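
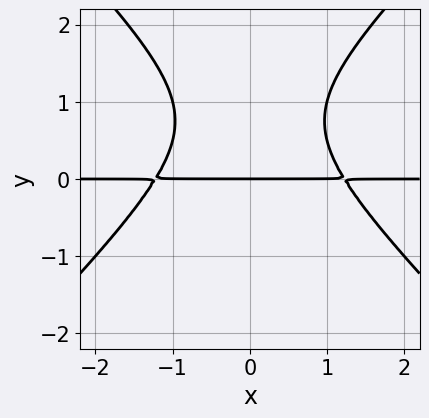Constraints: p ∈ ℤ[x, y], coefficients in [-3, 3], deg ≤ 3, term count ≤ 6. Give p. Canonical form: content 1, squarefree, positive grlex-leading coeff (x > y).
Degree: no degree-2 curve has this shape, so deg p = 3.
Symmetries: mirror symmetry x ↦ −x ⇒ only even powers of x.
Against the integer gridlines: it crosses the y-axis at the gridline y = 0; the visible x-axis segment lies entirely on the curve.
These observations pin down the coefficients.

2*x^2*y - 2*y^3 + 3*y^2 - 3*y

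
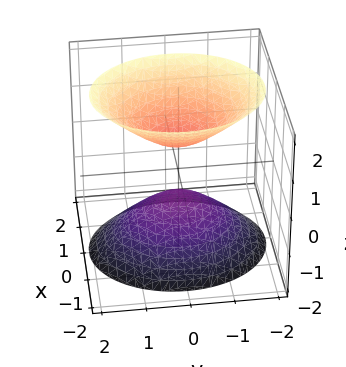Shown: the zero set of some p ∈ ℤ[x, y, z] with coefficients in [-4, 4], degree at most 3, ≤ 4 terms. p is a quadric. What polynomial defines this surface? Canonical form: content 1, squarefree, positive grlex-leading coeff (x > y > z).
(a) There are 2 components. Treating them together as one polynomial.
(b) The degree is 2 — two sheets facing apart; a quadric.
(c) Symmetries: it's symmetric under y → −y, forcing even powers of y; it's symmetric under z → −z, forcing even powers of z; the x ↦ −x reflection is a symmetry, so x appears only in even powers.
(d) Reading off the gridlines: no x-intercept at any integer in the box; it misses every integer gridline on the y-axis.
(e) Putting this together gives p.

3*x^2 + 2*y^2 - 2*z^2 + 1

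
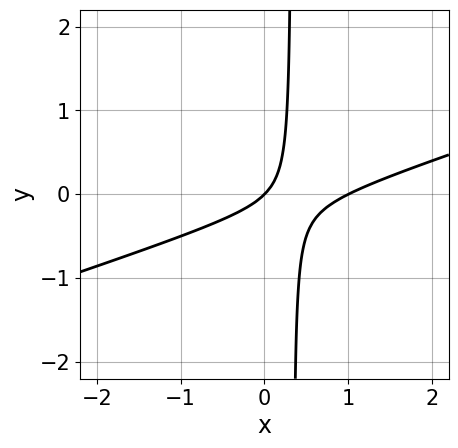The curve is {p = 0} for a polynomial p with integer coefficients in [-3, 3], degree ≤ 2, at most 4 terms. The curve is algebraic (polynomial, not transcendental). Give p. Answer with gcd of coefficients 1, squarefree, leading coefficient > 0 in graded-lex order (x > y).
x^2 - 3*x*y - x + y

(a) Degree: no degree-1 curve has this shape, so deg p = 2.
(b) Reading off the gridlines: one y-axis crossing is at y = 0; the x-axis gridline crossings are at x ∈ {0, 1}.
(c) Putting this together gives p.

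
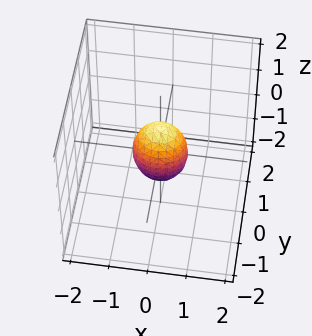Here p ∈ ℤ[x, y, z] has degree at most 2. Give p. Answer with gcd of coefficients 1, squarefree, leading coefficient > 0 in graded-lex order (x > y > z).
2*x^2 + 3*y^2 + z^2 - 1

1. Degree: bounded and convex; a quadric, so deg p = 2.
2. Symmetries: the z ↦ −z reflection is a symmetry, so z appears only in even powers; it's symmetric under y → −y, forcing even powers of y; mirror symmetry x ↦ −x ⇒ only even powers of x.
3. Observable constraints: the z-axis gridline crossings are at z ∈ {-1, 1}.
4. Fitting integer coefficients to these (and the overall shape) gives p.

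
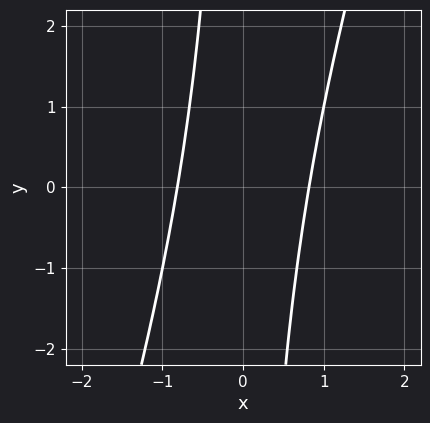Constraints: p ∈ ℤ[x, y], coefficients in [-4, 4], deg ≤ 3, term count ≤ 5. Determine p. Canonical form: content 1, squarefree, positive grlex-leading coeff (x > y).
3*x^2 - x*y - 2

Degree: the shape is more complex than any degree-1 curve, so deg p = 2.
From the visible intercepts: the curve avoids every integer y-axis point in the box.
Fitting integer coefficients to these (and the overall shape) gives p.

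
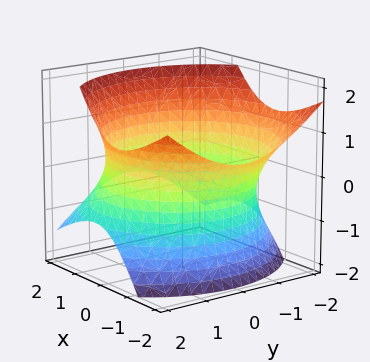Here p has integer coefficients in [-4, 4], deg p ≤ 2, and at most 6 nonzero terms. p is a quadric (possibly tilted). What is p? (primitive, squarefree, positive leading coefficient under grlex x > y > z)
x^2 + x*z + y^2 - z^2 - 3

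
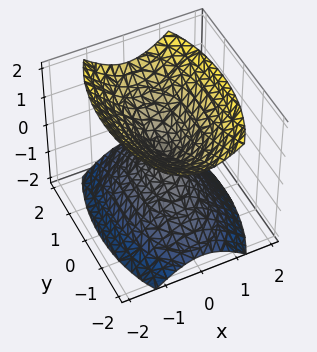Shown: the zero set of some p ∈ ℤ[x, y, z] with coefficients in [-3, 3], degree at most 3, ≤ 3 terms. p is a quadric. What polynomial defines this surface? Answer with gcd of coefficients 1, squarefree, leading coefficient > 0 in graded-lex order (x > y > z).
3*x^2 + y^2 - 2*z^2

1. There are 2 components. They look like related sheets of one shape, so recover p as a whole.
2. deg p = 2. Two nappes meeting at a single point; a quadric.
3. Symmetries: the x ↦ −x reflection is a symmetry, so x appears only in even powers; the z ↦ −z reflection is a symmetry, so z appears only in even powers; the y ↦ −y reflection is a symmetry, so y appears only in even powers.
4. Checking where it meets the axes: it meets the x-axis at x = 0 (among the integer gridlines); one y-axis crossing is at y = 0; one z-axis crossing is at z = 0.
5. These observations pin down the coefficients.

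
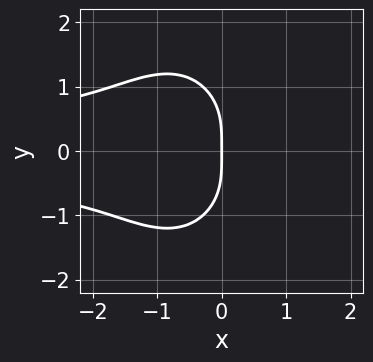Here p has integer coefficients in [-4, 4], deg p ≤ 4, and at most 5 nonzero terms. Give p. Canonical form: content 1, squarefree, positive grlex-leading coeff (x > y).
2*x^2*y^2 + y^4 + 2*x*y^2 + 2*x

First, degree: no degree-3 curve has this shape, so deg p = 4.
Next, symmetries: it's symmetric under y → −y, forcing even powers of y.
Next, observable constraints: it meets the x-axis at x = 0 (among the integer gridlines); it meets the y-axis at y = 0 (among the integer gridlines).
Finally, putting this together gives p.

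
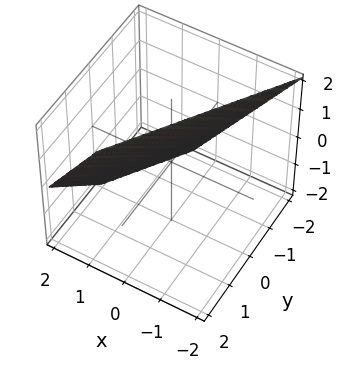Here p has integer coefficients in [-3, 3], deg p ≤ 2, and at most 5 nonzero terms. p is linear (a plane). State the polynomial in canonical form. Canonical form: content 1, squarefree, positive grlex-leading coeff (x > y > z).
(a) deg p = 1. The surface is flat (a plane).
(b) Checking where it meets the axes: it meets the y-axis at y = -1 (among the integer gridlines); it crosses the z-axis at the gridline z = 1.
(c) Together with the visible shape, these determine p as stated.

3*x - 2*y + 2*z - 2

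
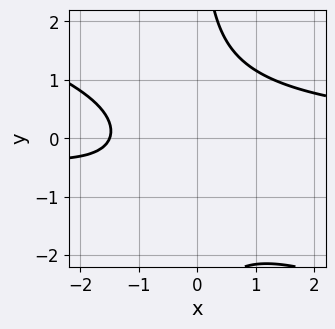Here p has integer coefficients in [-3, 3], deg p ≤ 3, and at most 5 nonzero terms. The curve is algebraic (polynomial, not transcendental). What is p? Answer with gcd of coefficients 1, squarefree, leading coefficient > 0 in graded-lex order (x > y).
(a) Degree: a generic line meets the curve in up to 3 points, so deg p = 3.
(b) From the axis intercepts and sections: the curve avoids every integer y-axis point in the box.
(c) Assembling these constraints gives the stated polynomial.

x^2*y + 2*x*y^2 + x*y - 2*x - 3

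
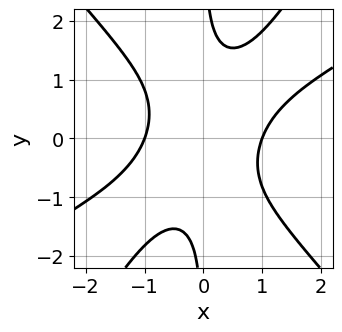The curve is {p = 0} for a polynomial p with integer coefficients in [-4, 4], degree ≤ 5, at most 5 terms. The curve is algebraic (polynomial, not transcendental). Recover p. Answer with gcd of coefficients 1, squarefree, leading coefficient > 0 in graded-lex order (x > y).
2*x^4 - 3*x^3*y - 2*x^2*y^2 + 2*x*y^3 - 2

First, deg p = 4.
Then, checking where it meets the axes: the x-axis gridline crossings are at x ∈ {-1, 1}; it misses every integer gridline on the y-axis.
Finally, these observations pin down the coefficients.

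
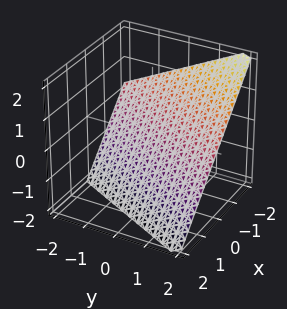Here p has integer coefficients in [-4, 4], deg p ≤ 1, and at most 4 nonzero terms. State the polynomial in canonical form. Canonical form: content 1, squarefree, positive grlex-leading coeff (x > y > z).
(a) deg p = 1.
(b) Checking where it meets the axes: one y-axis crossing is at y = 2; it meets the z-axis at z = -1 (among the integer gridlines).
(c) Fitting integer coefficients to these (and the overall shape) gives p.

2*x - y + 2*z + 2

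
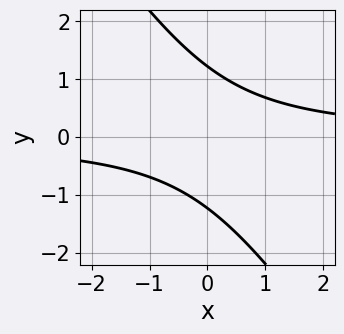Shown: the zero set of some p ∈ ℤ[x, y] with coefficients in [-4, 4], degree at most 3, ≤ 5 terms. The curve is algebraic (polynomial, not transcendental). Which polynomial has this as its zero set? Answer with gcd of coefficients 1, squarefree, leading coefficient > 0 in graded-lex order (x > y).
(a) deg p = 2.
(b) Reading off the gridlines: no x-intercept at any integer in the box.
(c) These observations pin down the coefficients.

3*x*y + 2*y^2 - 3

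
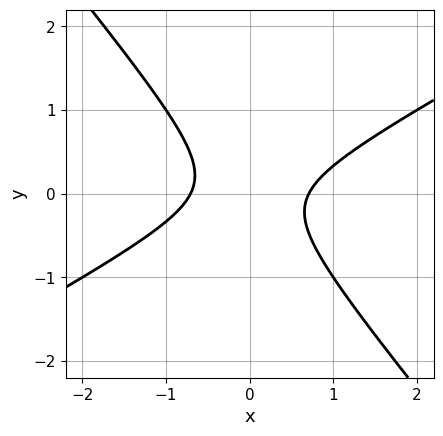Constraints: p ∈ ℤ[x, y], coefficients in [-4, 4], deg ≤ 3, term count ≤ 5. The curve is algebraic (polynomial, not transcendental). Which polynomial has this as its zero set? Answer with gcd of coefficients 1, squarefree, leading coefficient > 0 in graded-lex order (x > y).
2*x^2 - 2*x*y - 3*y^2 - 1

(a) The degree is 2 — a generic line meets the curve in up to 2 points.
(b) Against the integer gridlines: the curve avoids every integer y-axis point in the box.
(c) Solving for integer coefficients yields p as stated.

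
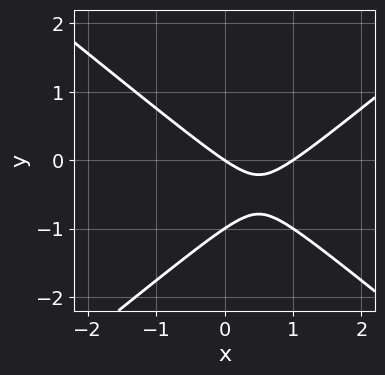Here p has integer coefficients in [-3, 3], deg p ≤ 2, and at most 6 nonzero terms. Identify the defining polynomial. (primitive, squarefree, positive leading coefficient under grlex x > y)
2*x^2 - 3*y^2 - 2*x - 3*y

(a) The degree is 2 — a generic line meets the curve in up to 2 points.
(b) Against the integer gridlines: the x-axis gridline crossings are at x ∈ {0, 1}; among the integer gridlines, it crosses the y-axis at y ∈ {-1, 0}.
(c) Together with the visible shape, these determine p as stated.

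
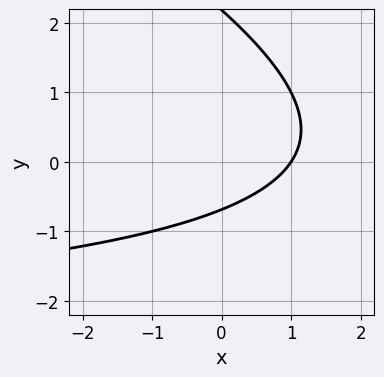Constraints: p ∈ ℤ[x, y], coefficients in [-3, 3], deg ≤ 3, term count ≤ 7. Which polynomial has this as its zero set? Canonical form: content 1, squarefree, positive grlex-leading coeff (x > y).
(a) Degree: the shape is more complex than any degree-1 curve, so deg p = 2.
(b) Checking where it meets the axes: it meets the x-axis at x = 1 (among the integer gridlines).
(c) The integer polynomial consistent with all of this is the stated p.

x*y + 2*y^2 + 3*x - 3*y - 3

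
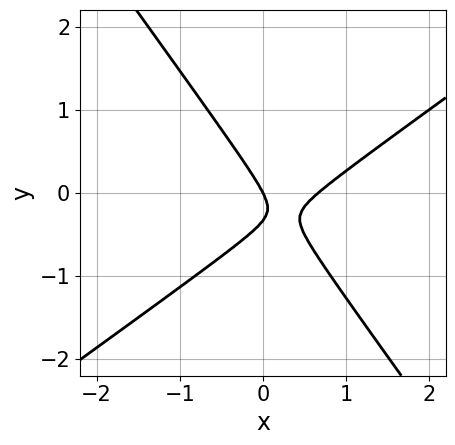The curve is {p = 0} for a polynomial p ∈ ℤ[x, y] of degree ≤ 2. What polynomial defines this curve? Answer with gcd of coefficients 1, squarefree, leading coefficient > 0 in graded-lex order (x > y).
deg p = 2. No degree-1 curve has this shape.
Observable constraints: one x-axis crossing is at x = 0; one y-axis crossing is at y = 0.
These observations pin down the coefficients.

3*x^2 - 2*x*y - 3*y^2 - 2*x - y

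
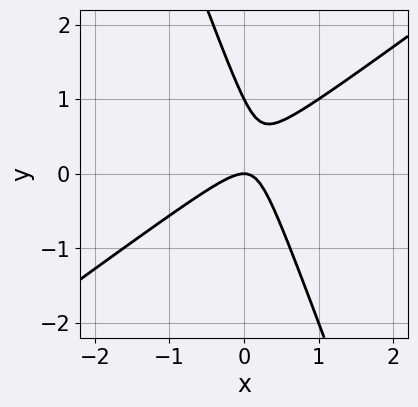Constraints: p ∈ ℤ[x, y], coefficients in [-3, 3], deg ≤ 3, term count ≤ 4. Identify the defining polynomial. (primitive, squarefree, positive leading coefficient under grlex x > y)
1. The degree is 2 — a generic line meets the curve in up to 2 points.
2. From the visible intercepts: one x-axis crossing is at x = 0; among the integer gridlines, it crosses the y-axis at y ∈ {0, 1}.
3. Putting this together gives p.

2*x^2 - 2*x*y - y^2 + y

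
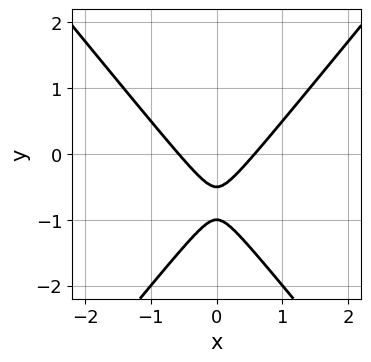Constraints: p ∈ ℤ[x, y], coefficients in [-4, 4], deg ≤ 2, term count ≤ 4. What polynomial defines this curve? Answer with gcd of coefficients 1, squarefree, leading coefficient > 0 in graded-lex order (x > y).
3*x^2 - 2*y^2 - 3*y - 1

1. The degree is 2 — no degree-1 curve has this shape.
2. Symmetries: the x ↦ −x reflection is a symmetry, so x appears only in even powers.
3. Checking where it meets the axes: one y-axis crossing is at y = -1.
4. Fitting integer coefficients to these (and the overall shape) gives p.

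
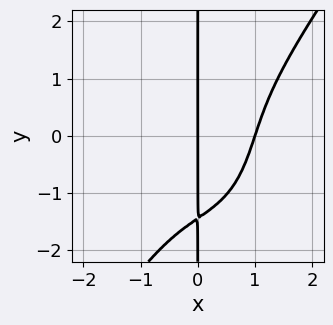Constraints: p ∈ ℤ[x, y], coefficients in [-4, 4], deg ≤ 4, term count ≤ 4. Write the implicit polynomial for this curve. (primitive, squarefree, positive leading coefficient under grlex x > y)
First, degree: the shape is more complex than any degree-3 curve, so deg p = 4.
Next, against the integer gridlines: every point of the y-axis in the box is on the curve; among the integer gridlines, it crosses the x-axis at x ∈ {0, 1}.
Finally, solving for integer coefficients yields p as stated.

3*x^4 - x*y^3 - 3*x^2*y - 3*x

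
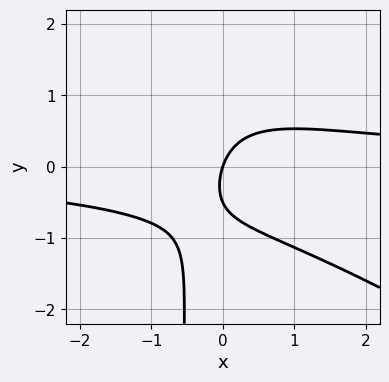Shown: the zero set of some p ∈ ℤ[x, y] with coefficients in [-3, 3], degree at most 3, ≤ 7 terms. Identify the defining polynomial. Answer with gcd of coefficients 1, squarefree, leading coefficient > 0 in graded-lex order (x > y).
1. The degree is 3 — no degree-2 curve has this shape.
2. From the axis intercepts and sections: one x-axis crossing is at x = 0; it crosses the y-axis at the gridline y = 0.
3. Together with the visible shape, these determine p as stated.

2*x^2*y + 3*x*y^2 + 2*y^2 - 3*x + y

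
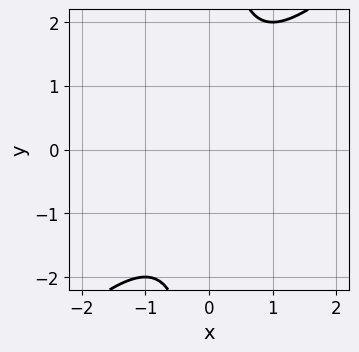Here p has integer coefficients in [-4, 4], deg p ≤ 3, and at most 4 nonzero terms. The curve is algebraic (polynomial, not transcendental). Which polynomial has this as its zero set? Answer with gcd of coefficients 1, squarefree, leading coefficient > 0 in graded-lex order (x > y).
(a) The degree is 2 — no degree-1 curve has this shape.
(b) Against the integer gridlines: the curve avoids every integer y-axis point in the box; no x-intercept at any integer in the box.
(c) Putting this together gives p.

x^2 - x*y + 1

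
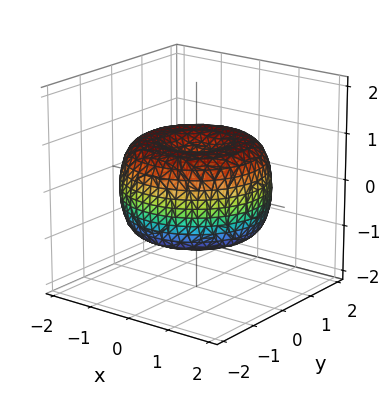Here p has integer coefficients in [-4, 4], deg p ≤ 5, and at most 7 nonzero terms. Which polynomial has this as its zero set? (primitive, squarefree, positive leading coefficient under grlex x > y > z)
x^4 + 2*x^2*y^2 + y^4 - 2*x^2 - 2*y^2 + 2*z^2 - 1

(a) The degree is 4 — the shape is more complex than any degree-3 surface.
(b) Symmetry: the z-axis is an axis of rotation, so x and y enter only as x² + y².
(c) Against the integer gridlines: a circular section at z = 1 has radius exactly 1.
(d) Solving for integer coefficients yields p as stated.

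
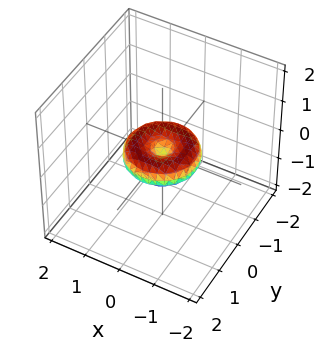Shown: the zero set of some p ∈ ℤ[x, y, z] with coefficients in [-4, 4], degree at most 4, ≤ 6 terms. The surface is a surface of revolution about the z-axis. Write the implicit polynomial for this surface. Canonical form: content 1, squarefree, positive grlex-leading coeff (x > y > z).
x^4 + 2*x^2*y^2 + y^4 - x^2 - y^2 + 2*z^2

(a) deg p = 4. The shape is more complex than any degree-3 surface.
(b) Symmetry: the surface is invariant under rotation about z: p = q(x² + y², z).
(c) Against the integer gridlines: it meets the z-axis at z = 0 (among the integer gridlines); the x-axis gridline crossings are at x ∈ {-1, 0, 1}; a circular section at z = 0 has radius exactly 1; the y-axis gridline crossings are at y ∈ {-1, 0, 1}.
(d) These observations pin down the coefficients.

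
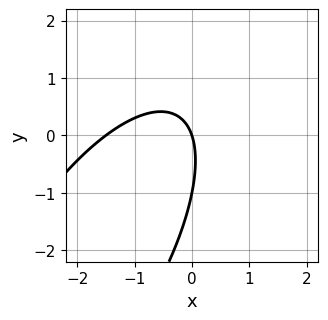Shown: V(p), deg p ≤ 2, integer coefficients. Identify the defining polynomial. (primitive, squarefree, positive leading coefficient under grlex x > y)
2*x^2 - 2*x*y + y^2 + 3*x + y

The degree is 2 — a generic line meets the curve in up to 2 points.
Checking where it meets the axes: the y-axis gridline crossings are at y ∈ {-1, 0}; it meets the x-axis at x = 0 (among the integer gridlines).
Together with the visible shape, these determine p as stated.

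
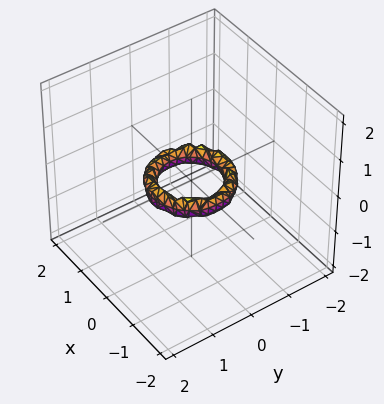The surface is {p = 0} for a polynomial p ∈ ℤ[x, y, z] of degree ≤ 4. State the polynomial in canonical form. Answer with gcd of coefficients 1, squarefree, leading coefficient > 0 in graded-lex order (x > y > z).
2*x^4 + 4*x^2*y^2 + 2*y^4 - 3*x^2 - 3*y^2 + 2*z^2 + 1

(a) The degree is 4 — no degree-3 surface has this shape.
(b) Symmetry: the z-axis is an axis of rotation, so x and y enter only as x² + y².
(c) Reading off the gridlines: the x-axis gridline crossings are at x ∈ {-1, 1}; a circular section at z = 0 has radius between 0 and 1; the surface avoids every integer z-axis point in the box; among the integer gridlines, it crosses the y-axis at y ∈ {-1, 1}.
(d) The integer polynomial consistent with all of this is the stated p.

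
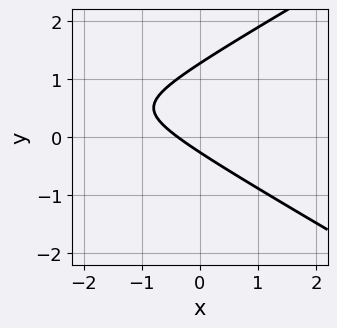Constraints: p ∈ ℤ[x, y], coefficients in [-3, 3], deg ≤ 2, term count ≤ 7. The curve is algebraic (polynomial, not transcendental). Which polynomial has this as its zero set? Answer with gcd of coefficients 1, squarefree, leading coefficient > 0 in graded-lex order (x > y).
x^2 - 3*y^2 + 3*x + 3*y + 1

(a) deg p = 2. The shape is more complex than any degree-1 curve.
(b) Solving for integer coefficients yields p as stated.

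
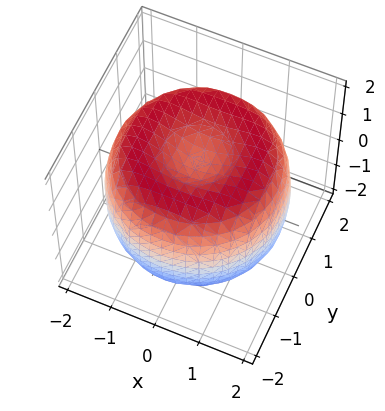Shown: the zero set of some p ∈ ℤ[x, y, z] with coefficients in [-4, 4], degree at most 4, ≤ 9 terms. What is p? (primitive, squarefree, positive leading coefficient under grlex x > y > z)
x^4 + 2*x^2*y^2 + y^4 - 3*x^2 - 3*y^2 + 2*z^2 - 2

1. deg p = 4.
2. Symmetries: rotational symmetry about the z-axis ⇒ p depends on x, y only through x² + y².
3. Observable constraints: the z-axis gridline crossings are at z ∈ {-1, 1}; a circular section at z = 0 has radius between 1 and 2.
4. Together with the visible shape, these determine p as stated.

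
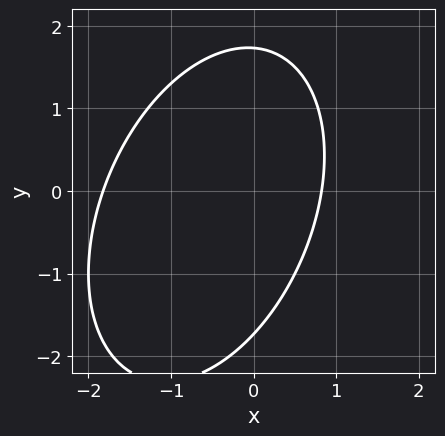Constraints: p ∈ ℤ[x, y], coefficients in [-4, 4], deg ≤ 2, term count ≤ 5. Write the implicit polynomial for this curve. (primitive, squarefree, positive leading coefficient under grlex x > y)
First, deg p = 2. The shape is more complex than any degree-1 curve.
Finally, putting this together gives p.

2*x^2 - x*y + y^2 + 2*x - 3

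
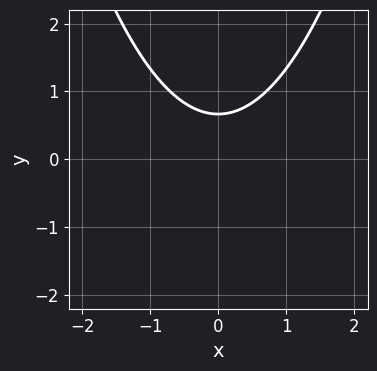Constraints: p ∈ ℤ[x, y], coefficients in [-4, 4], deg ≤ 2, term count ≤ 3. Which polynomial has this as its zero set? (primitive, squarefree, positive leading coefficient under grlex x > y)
(a) The degree is 2 — no degree-1 curve has this shape.
(b) Symmetries: mirror symmetry x ↦ −x ⇒ only even powers of x.
(c) Observable constraints: it misses every integer gridline on the x-axis.
(d) Solving for integer coefficients yields p as stated.

2*x^2 - 3*y + 2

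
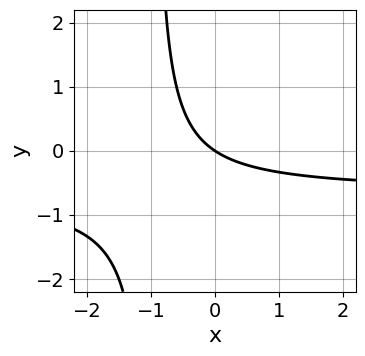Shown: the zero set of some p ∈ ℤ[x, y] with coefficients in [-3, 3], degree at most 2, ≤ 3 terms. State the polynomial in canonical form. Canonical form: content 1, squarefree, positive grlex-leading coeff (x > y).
1. Degree: no degree-1 curve has this shape, so deg p = 2.
2. Reading off the gridlines: one x-axis crossing is at x = 0; it meets the y-axis at y = 0 (among the integer gridlines).
3. The integer polynomial consistent with all of this is the stated p.

3*x*y + 2*x + 3*y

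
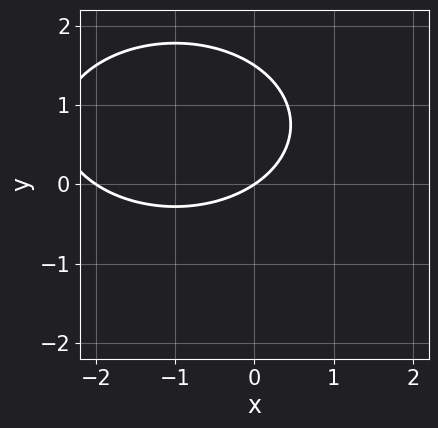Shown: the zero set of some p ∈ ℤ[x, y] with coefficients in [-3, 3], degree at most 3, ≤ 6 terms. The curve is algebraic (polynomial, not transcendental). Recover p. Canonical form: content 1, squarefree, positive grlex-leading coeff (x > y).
x^2 + 2*y^2 + 2*x - 3*y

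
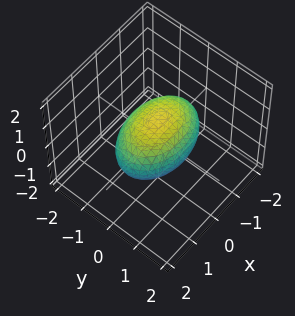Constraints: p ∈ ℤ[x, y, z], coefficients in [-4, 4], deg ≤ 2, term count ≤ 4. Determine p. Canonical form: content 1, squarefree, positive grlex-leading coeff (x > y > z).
1. The degree is 2 — a closed, bounded, convex surface; a quadric.
2. Symmetries: the y ↦ −y reflection is a symmetry, so y appears only in even powers; it's symmetric under z → −z, forcing even powers of z; mirror symmetry x ↦ −x ⇒ only even powers of x.
3. Reading off the gridlines: among the integer gridlines, it crosses the y-axis at y ∈ {-1, 1}; among the integer gridlines, it crosses the z-axis at z ∈ {-1, 1}.
4. Putting this together gives p.

x^2 + 2*y^2 + 2*z^2 - 2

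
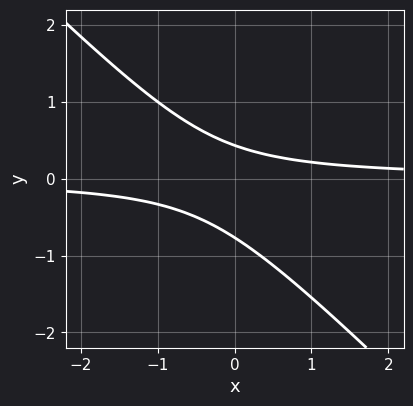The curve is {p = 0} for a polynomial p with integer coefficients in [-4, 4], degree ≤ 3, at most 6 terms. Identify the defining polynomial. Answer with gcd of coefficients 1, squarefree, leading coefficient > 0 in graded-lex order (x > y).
3*x*y + 3*y^2 + y - 1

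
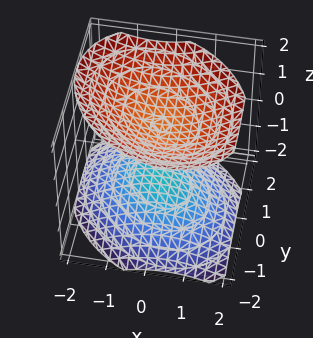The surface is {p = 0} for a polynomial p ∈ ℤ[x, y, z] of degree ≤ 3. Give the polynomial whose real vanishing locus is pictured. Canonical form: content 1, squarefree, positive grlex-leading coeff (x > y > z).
First, I count 2 distinct pieces.
Next, the degree is 2 — no degree-1 surface has this shape.
Next, against the integer gridlines: the surface avoids every integer y-axis point in the box; the z-axis gridline crossings are at z ∈ {-1, 1}; no x-intercept at any integer in the box.
Finally, matching integer coefficients to the picture gives p.

2*x^2 + x*y + 2*y^2 - 3*z^2 + 3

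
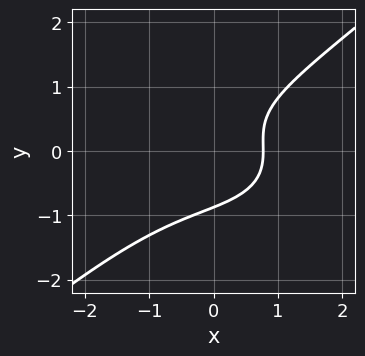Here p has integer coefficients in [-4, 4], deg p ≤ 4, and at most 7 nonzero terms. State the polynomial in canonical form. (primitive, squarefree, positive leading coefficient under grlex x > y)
x^3 + x*y^2 - 3*y^3 + 2*x - 2

(a) The degree is 3 — a generic line meets the curve in up to 3 points.
(b) Solving for integer coefficients yields p as stated.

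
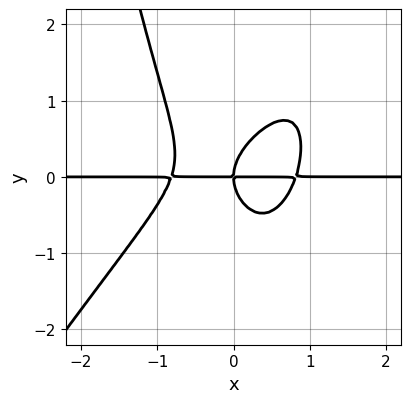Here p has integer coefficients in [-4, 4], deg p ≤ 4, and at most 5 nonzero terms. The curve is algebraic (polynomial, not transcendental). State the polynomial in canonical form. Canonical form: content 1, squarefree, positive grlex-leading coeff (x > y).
1. The degree is 4 — a generic line meets the curve in up to 4 points.
2. Against the integer gridlines: every point of the x-axis in the box is on the curve; one y-axis crossing is at y = 0.
3. Solving for integer coefficients yields p as stated.

3*x^3*y - 2*x^2*y^2 + 2*y^3 - 2*x*y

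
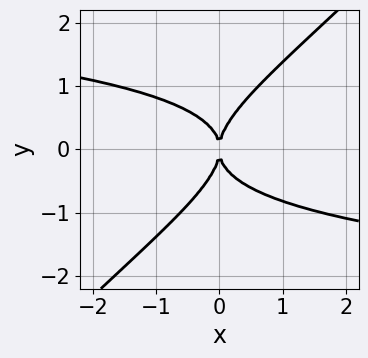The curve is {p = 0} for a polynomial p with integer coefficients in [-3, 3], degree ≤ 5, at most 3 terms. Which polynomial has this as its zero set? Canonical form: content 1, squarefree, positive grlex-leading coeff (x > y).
First, deg p = 4.
Then, reading off the gridlines: one y-axis crossing is at y = 0; it meets the x-axis at x = 0 (among the integer gridlines).
Finally, these observations pin down the coefficients.

x*y^3 - y^4 + x^2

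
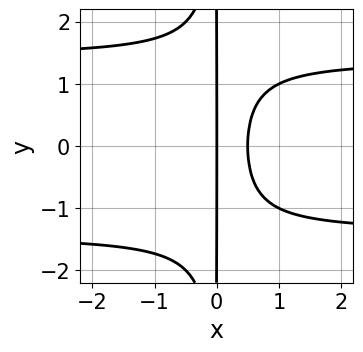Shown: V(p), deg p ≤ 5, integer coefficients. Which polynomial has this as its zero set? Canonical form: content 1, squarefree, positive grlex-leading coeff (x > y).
x^2*y^2 - 2*x^2 + x

First, degree: a generic line meets the curve in up to 4 points, so deg p = 4.
Then, symmetries: mirror symmetry y ↦ −y ⇒ only even powers of y.
Then, reading off the gridlines: every point of the y-axis in the box is on the curve; one x-axis crossing is at x = 0.
Finally, putting this together gives p.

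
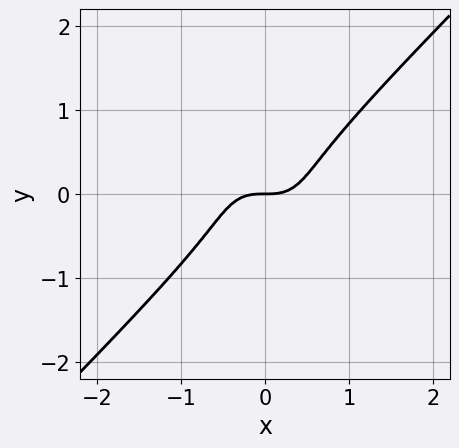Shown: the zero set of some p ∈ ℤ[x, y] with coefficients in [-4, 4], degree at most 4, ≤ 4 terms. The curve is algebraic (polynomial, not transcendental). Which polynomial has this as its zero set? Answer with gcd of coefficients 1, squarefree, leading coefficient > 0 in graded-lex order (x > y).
2*x^3 - 2*y^3 - y

1. The degree is 3 — the shape is more complex than any degree-2 curve.
2. From the axis intercepts and sections: it meets the x-axis at x = 0 (among the integer gridlines); it crosses the y-axis at the gridline y = 0.
3. Matching integer coefficients to the picture gives p.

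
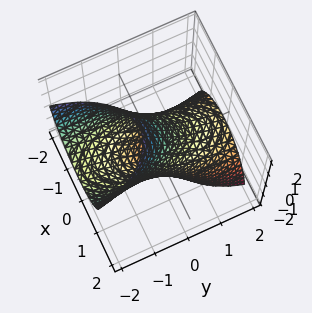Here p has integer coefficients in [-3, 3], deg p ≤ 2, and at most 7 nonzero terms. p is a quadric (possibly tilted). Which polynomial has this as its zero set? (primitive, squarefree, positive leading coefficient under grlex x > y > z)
3*x^2 + y^2 + 3*y*z + z^2 - 2

The degree is 2 — a generic line meets the surface in up to 2 points.
Matching integer coefficients to the picture gives p.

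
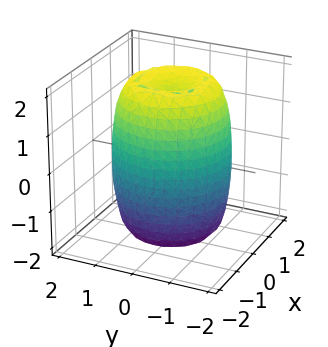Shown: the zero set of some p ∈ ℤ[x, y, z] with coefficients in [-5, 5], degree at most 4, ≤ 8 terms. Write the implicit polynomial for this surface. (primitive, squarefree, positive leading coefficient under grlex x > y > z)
The degree is 4 — the shape is more complex than any degree-3 surface.
Symmetries: rotational symmetry about the z-axis ⇒ p depends on x, y only through x² + y².
Reading off the gridlines: a circular section at z = -1 has radius between 1 and 2.
Putting this together gives p.

2*x^4 + 4*x^2*y^2 + 2*y^4 - 3*x^2 - 3*y^2 + z^2 - 3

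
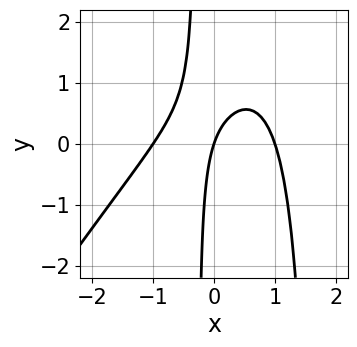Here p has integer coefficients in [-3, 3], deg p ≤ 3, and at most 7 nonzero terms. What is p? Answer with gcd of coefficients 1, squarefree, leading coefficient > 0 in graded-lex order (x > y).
3*x^3 - 2*x^2*y + 3*x*y - 3*x + y

1. The degree is 3 — the shape is more complex than any degree-2 curve.
2. Against the integer gridlines: among the integer gridlines, it crosses the x-axis at x ∈ {-1, 0, 1}; it crosses the y-axis at the gridline y = 0.
3. Solving for integer coefficients yields p as stated.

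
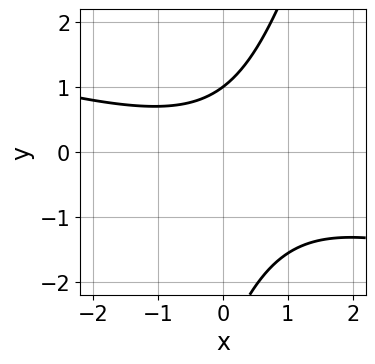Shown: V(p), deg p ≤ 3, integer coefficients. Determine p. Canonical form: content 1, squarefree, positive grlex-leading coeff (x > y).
(a) deg p = 2.
(b) Observable constraints: it meets the y-axis at y = 1 (among the integer gridlines); the curve avoids every integer x-axis point in the box.
(c) These observations pin down the coefficients.

x^2 + 3*x*y - y^2 - 2*y + 3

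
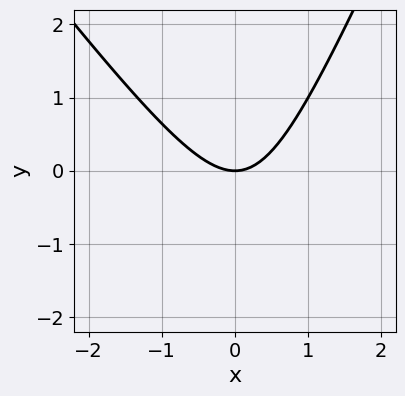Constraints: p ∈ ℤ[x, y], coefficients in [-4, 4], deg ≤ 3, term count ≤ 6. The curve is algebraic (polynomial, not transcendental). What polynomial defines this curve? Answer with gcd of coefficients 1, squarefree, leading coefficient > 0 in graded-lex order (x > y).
First, deg p = 2. The shape is more complex than any degree-1 curve.
Then, reading off the gridlines: it crosses the x-axis at the gridline x = 0; it crosses the y-axis at the gridline y = 0.
Finally, assembling these constraints gives the stated polynomial.

3*x^2 + x*y - y^2 - 3*y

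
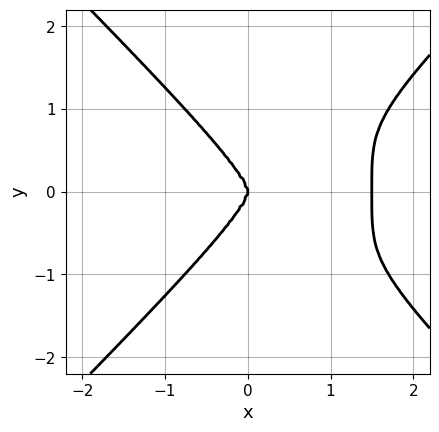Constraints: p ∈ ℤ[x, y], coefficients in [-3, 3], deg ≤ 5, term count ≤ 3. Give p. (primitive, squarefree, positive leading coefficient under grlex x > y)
2*x^4 - 2*y^4 - 3*x^3

1. The degree is 4 — the shape is more complex than any degree-3 curve.
2. Symmetries: the y ↦ −y reflection is a symmetry, so y appears only in even powers.
3. From the axis intercepts and sections: one x-axis crossing is at x = 0; it meets the y-axis at y = 0 (among the integer gridlines).
4. Putting this together gives p.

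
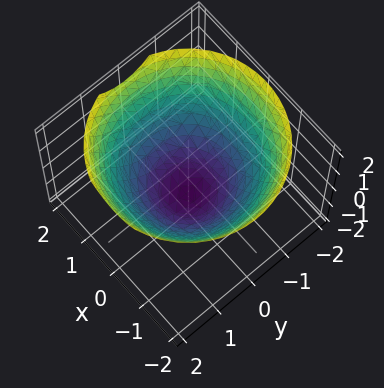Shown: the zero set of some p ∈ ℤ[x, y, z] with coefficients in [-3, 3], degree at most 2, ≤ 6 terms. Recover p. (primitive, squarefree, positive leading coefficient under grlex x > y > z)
2*x^2 + 2*y^2 - 3*z - 3

1. The degree is 2 — the shape is more complex than any degree-1 surface.
2. Symmetries: the z-axis is an axis of rotation, so x and y enter only as x² + y².
3. Reading off the gridlines: a circular section at z = 0 has radius between 1 and 2; one z-axis crossing is at z = -1.
4. Putting this together gives p.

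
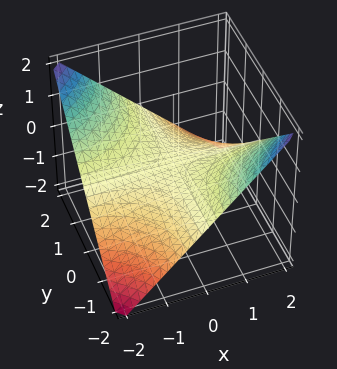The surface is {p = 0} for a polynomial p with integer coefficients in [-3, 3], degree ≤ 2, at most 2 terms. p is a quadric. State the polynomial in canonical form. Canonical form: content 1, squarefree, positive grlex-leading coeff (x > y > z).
(a) Degree: a saddle surface; a quadric, so deg p = 2.
(b) Checking where it meets the axes: the visible x-axis segment lies entirely on the surface; every point of the y-axis in the box is on the surface.
(c) Fitting integer coefficients to these (and the overall shape) gives p.

x*y + 2*z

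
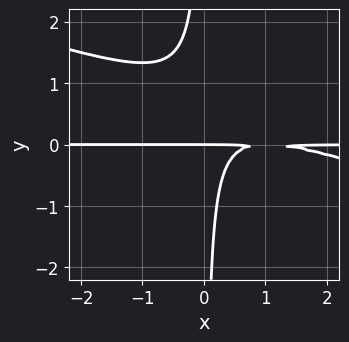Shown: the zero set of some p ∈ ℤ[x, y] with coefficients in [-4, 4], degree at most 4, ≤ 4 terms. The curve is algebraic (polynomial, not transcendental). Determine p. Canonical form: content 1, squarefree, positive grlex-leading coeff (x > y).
1. Degree: no degree-2 curve has this shape, so deg p = 3.
2. From the axis intercepts and sections: it crosses the y-axis at the gridline y = 0; every point of the x-axis in the box is on the curve.
3. Solving for integer coefficients yields p as stated.

x^2*y + 3*x*y^2 - 2*x*y + y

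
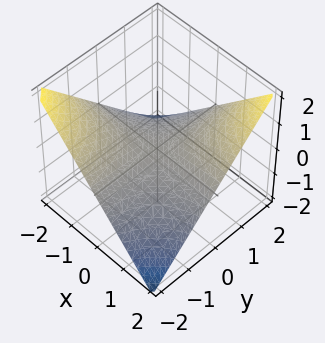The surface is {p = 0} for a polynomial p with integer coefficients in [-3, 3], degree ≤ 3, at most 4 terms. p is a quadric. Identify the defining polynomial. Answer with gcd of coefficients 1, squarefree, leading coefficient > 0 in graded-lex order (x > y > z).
x*y - 2*z

1. Degree: a hyperbolic paraboloid; a quadric, so deg p = 2.
2. From the visible intercepts: every point of the x-axis in the box is on the surface; every point of the y-axis in the box is on the surface; it crosses the z-axis at the gridline z = 0.
3. Assembling these constraints gives the stated polynomial.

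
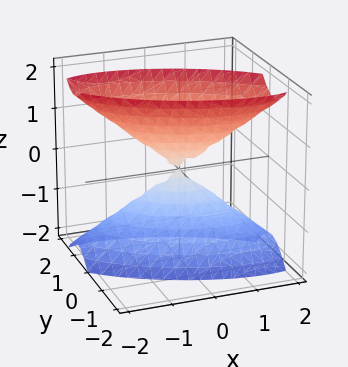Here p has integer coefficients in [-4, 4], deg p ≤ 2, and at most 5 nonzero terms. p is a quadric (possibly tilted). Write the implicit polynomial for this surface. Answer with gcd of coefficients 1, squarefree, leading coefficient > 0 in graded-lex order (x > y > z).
I count 2 distinct pieces. They look like related sheets of one shape, so recover p as a whole.
Degree: a generic line meets the surface in up to 2 points, so deg p = 2.
Against the integer gridlines: it meets the x-axis at x = 0 (among the integer gridlines); one z-axis crossing is at z = 0; one y-axis crossing is at y = 0.
Assembling these constraints gives the stated polynomial.

x^2 + 2*x*y + 3*y^2 - z^2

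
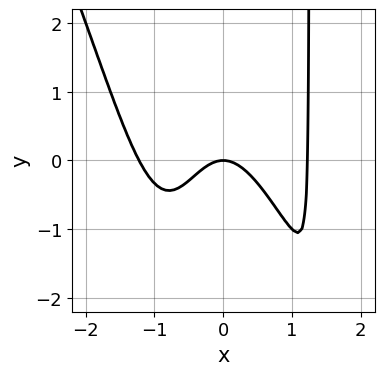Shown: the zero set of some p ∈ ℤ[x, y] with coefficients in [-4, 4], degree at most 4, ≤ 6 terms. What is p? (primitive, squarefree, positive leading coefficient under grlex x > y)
2*x^4 + x^3*y - 3*x^2 - 2*y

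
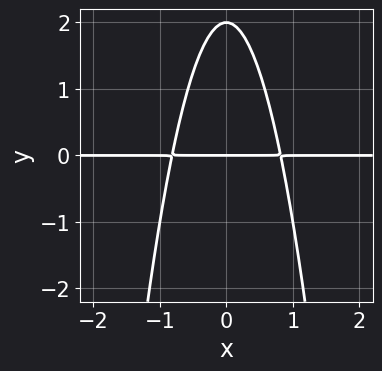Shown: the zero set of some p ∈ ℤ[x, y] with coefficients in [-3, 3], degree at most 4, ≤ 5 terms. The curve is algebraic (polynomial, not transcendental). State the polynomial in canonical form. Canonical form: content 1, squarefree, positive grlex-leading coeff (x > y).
The degree is 3 — the shape is more complex than any degree-2 curve.
Symmetries: mirror symmetry x ↦ −x ⇒ only even powers of x.
Checking where it meets the axes: the y-axis gridline crossings are at y ∈ {0, 2}; the visible x-axis segment lies entirely on the curve.
Together with the visible shape, these determine p as stated.

3*x^2*y + y^2 - 2*y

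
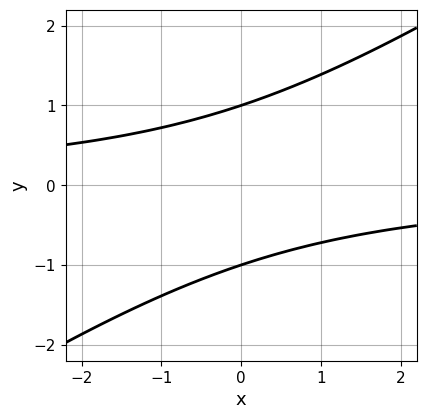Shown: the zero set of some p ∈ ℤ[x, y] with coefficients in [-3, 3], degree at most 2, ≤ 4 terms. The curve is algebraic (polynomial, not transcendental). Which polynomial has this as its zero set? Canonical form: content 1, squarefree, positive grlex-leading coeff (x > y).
2*x*y - 3*y^2 + 3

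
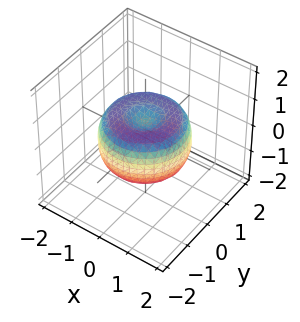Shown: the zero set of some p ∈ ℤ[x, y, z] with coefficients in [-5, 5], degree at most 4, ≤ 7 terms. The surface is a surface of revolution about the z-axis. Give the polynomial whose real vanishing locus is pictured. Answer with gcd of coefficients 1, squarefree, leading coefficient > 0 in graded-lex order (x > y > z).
2*x^4 + 4*x^2*y^2 + 2*y^4 - 3*x^2 - 3*y^2 + 3*z^2 - 1

(a) deg p = 4. A generic line meets the surface in up to 4 points.
(b) Symmetries: rotational symmetry about the z-axis ⇒ p depends on x, y only through x² + y².
(c) From the visible intercepts: a circular section at z = 0 has radius between 1 and 2.
(d) Fitting integer coefficients to these (and the overall shape) gives p.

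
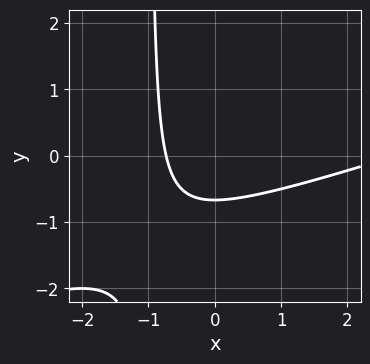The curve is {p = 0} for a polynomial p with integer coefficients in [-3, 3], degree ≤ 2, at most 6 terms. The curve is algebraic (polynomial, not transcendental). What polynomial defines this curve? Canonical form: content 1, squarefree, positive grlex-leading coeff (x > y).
x^2 - 3*x*y - 2*x - 3*y - 2

Degree: no degree-1 curve has this shape, so deg p = 2.
The integer polynomial consistent with all of this is the stated p.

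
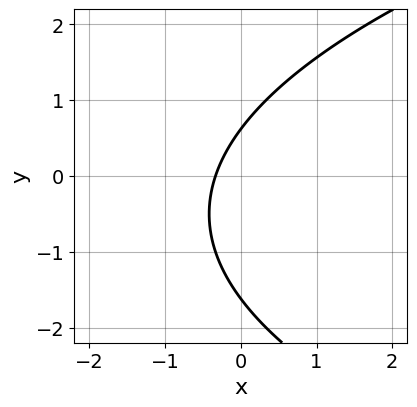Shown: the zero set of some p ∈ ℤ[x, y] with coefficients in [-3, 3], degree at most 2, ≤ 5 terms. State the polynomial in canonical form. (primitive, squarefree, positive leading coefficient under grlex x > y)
y^2 - 3*x + y - 1

(a) The degree is 2 — a generic line meets the curve in up to 2 points.
(b) The integer polynomial consistent with all of this is the stated p.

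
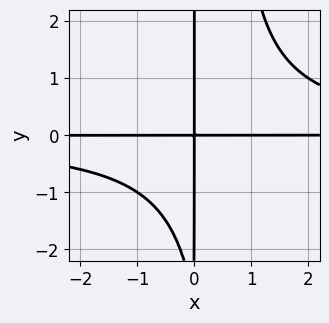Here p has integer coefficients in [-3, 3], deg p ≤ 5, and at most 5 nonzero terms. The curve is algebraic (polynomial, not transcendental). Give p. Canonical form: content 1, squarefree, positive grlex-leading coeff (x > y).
2*x^2*y^2 - x*y^2 - 3*x*y

(a) Degree: no degree-3 curve has this shape, so deg p = 4.
(b) Against the integer gridlines: the visible x-axis segment lies entirely on the curve; the visible y-axis segment lies entirely on the curve.
(c) The integer polynomial consistent with all of this is the stated p.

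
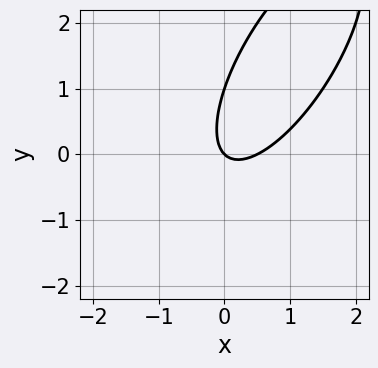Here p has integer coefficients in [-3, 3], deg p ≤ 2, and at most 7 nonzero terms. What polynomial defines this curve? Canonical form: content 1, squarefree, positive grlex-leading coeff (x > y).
2*x^2 - 2*x*y + y^2 - x - y

First, deg p = 2.
Next, observable constraints: among the integer gridlines, it crosses the y-axis at y ∈ {0, 1}; one x-axis crossing is at x = 0.
Finally, these observations pin down the coefficients.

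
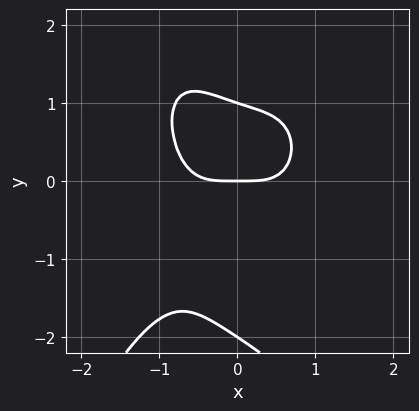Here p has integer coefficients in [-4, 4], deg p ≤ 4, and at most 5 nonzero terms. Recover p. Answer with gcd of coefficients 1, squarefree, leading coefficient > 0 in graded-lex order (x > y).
The degree is 4 — no degree-3 curve has this shape.
Reading off the gridlines: among the integer gridlines, it crosses the y-axis at y ∈ {-2, 0, 1}; it meets the x-axis at x = 0 (among the integer gridlines).
Fitting integer coefficients to these (and the overall shape) gives p.

2*x^4 + x*y^2 + y^3 + y^2 - 2*y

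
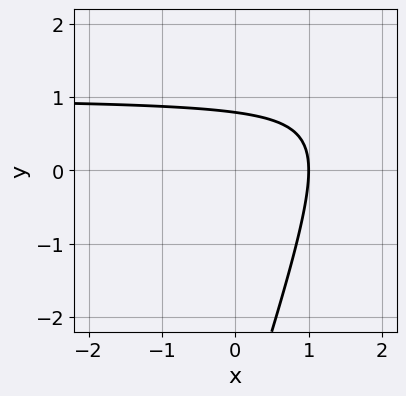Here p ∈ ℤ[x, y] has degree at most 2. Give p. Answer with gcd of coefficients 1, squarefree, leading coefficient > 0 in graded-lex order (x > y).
3*x*y - y^2 - 3*x - 3*y + 3

First, the degree is 2 — the shape is more complex than any degree-1 curve.
Then, observable constraints: it meets the x-axis at x = 1 (among the integer gridlines).
Finally, matching integer coefficients to the picture gives p.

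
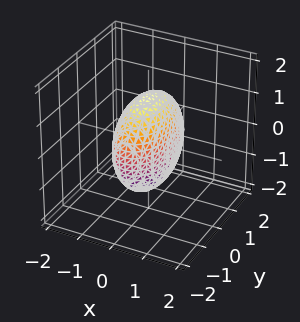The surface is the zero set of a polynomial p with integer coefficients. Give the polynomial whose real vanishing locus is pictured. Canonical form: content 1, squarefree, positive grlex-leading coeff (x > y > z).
The degree is 2 — bounded and convex; a quadric.
Symmetries: it's symmetric under x → −x, forcing even powers of x; it's symmetric under z → −z, forcing even powers of z; it's symmetric under y → −y, forcing even powers of y.
These observations pin down the coefficients.

3*x^2 + y^2 + z^2 - 2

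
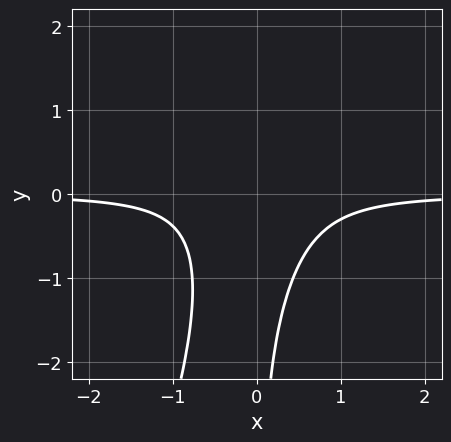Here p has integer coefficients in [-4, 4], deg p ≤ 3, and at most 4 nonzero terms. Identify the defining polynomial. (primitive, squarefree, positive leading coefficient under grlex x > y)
1. The degree is 3 — a generic line meets the curve in up to 3 points.
2. Reading off the gridlines: the curve avoids every integer x-axis point in the box; it misses every integer gridline on the y-axis.
3. Solving for integer coefficients yields p as stated.

3*x^2*y - x*y^2 + 1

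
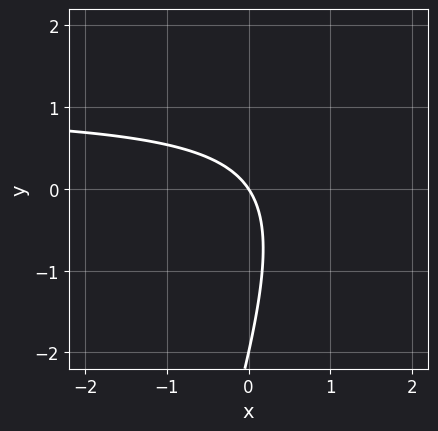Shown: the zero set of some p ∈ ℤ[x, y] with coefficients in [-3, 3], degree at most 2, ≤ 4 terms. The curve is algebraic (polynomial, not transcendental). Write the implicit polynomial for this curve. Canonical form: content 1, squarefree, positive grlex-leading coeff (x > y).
deg p = 2. No degree-1 curve has this shape.
Checking where it meets the axes: among the integer gridlines, it crosses the y-axis at y ∈ {-2, 0}; it crosses the x-axis at the gridline x = 0.
Together with the visible shape, these determine p as stated.

3*x*y - y^2 - 3*x - 2*y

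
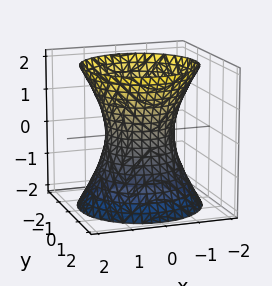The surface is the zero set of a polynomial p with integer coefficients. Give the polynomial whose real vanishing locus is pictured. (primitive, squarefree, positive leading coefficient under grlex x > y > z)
2*x^2 + 2*y^2 - z^2 - 2

First, the degree is 2 — a generic line meets the surface in up to 2 points.
Next, symmetries: rotational symmetry about the z-axis ⇒ p depends on x, y only through x² + y².
Next, observable constraints: among the integer gridlines, it crosses the x-axis at x ∈ {-1, 1}; the surface avoids every integer z-axis point in the box; among the integer gridlines, it crosses the y-axis at y ∈ {-1, 1}.
Finally, fitting integer coefficients to these (and the overall shape) gives p.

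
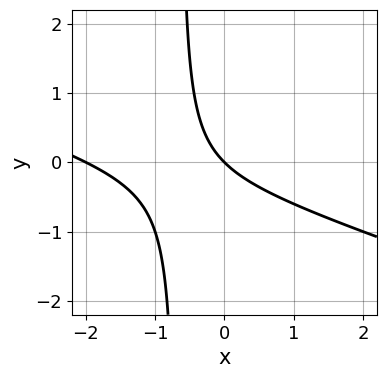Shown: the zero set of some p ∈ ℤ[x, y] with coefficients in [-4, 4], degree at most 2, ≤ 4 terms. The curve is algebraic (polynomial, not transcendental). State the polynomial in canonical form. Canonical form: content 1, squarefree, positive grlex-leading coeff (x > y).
The degree is 2 — no degree-1 curve has this shape.
Reading off the gridlines: the x-axis gridline crossings are at x ∈ {-2, 0}; it meets the y-axis at y = 0 (among the integer gridlines).
Together with the visible shape, these determine p as stated.

x^2 + 3*x*y + 2*x + 2*y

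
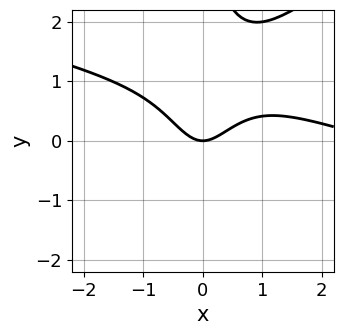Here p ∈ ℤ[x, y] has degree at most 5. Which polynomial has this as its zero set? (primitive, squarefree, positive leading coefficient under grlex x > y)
1. The degree is 4 — the shape is more complex than any degree-3 curve.
2. Observable constraints: it crosses the x-axis at the gridline x = 0; it meets the y-axis at y = 0 (among the integer gridlines).
3. These observations pin down the coefficients.

x*y^3 - x^3 - 3*x^2*y + 3*x^2 - 2*y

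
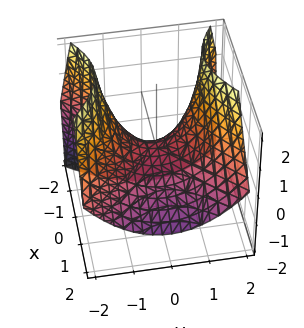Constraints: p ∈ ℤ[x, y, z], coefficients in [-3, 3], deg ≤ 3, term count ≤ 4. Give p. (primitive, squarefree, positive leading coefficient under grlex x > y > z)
2*x^2 + 2*x*z - 2*y^2 + 3*z

First, degree: the shape is more complex than any degree-1 surface, so deg p = 2.
Then, reading off the gridlines: one y-axis crossing is at y = 0; it meets the x-axis at x = 0 (among the integer gridlines).
Finally, these observations pin down the coefficients.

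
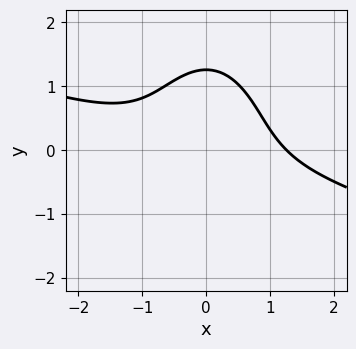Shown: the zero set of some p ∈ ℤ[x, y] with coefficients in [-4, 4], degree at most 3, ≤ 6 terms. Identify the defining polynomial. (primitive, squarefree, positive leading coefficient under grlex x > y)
x^3 + 3*x^2*y + y^3 - 2

First, degree: no degree-2 curve has this shape, so deg p = 3.
Finally, putting this together gives p.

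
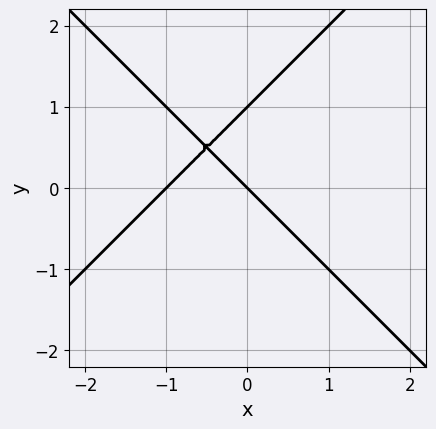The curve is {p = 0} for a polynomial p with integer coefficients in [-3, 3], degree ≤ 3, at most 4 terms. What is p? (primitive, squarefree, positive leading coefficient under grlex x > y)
x^2 - y^2 + x + y

1. Degree: the shape is more complex than any degree-1 curve, so deg p = 2.
2. Reading off the gridlines: the x-axis gridline crossings are at x ∈ {-1, 0}; the y-axis gridline crossings are at y ∈ {0, 1}.
3. Together with the visible shape, these determine p as stated.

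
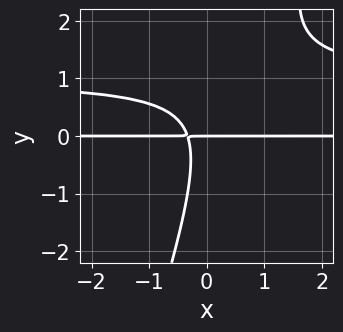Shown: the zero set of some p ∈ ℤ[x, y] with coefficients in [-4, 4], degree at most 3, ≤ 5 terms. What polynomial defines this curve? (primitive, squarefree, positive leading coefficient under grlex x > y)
3*x*y^2 - y^3 - 3*x*y - y

First, degree: no degree-2 curve has this shape, so deg p = 3.
Then, reading off the gridlines: one y-axis crossing is at y = 0; every point of the x-axis in the box is on the curve.
Finally, fitting integer coefficients to these (and the overall shape) gives p.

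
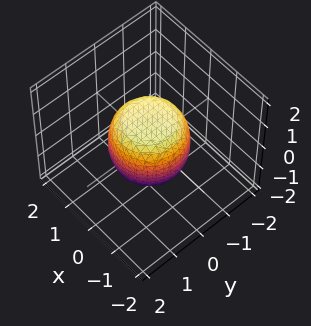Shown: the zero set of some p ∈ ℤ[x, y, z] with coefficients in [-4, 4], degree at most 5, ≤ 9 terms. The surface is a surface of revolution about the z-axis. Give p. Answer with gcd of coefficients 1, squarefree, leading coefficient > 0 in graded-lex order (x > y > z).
First, the degree is 4 — no degree-3 surface has this shape.
Next, by symmetry, every cross-section ⟂ z is a circle, so x, y appear only via x² + y².
Next, from the visible intercepts: a circular section at z = 0 has radius between 1 and 2; among the integer gridlines, it crosses the z-axis at z ∈ {-1, 1}.
Finally, putting this together gives p.

2*x^4 + 4*x^2*y^2 + 2*y^4 - x^2 - y^2 + 2*z^2 - 2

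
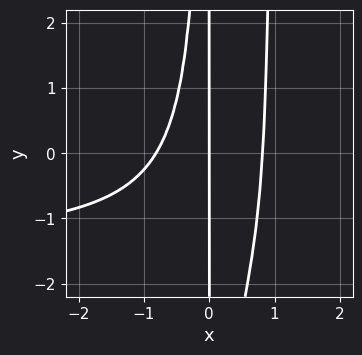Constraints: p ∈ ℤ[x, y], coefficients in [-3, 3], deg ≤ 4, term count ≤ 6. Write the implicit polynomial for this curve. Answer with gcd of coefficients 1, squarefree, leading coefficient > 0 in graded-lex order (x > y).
2*x^3*y + 3*x^3 - 2*x^2*y - 2*x

1. Degree: a generic line meets the curve in up to 4 points, so deg p = 4.
2. Observable constraints: one x-axis crossing is at x = 0; every point of the y-axis in the box is on the curve.
3. Together with the visible shape, these determine p as stated.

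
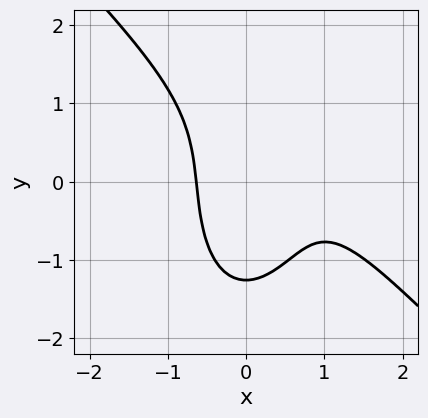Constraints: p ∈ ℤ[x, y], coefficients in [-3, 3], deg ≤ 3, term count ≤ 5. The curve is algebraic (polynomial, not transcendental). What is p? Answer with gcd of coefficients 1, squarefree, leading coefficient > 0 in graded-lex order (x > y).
Degree: the shape is more complex than any degree-2 curve, so deg p = 3.
The integer polynomial consistent with all of this is the stated p.

3*x^3 + 2*x^2*y + y^3 - 3*x^2 + 2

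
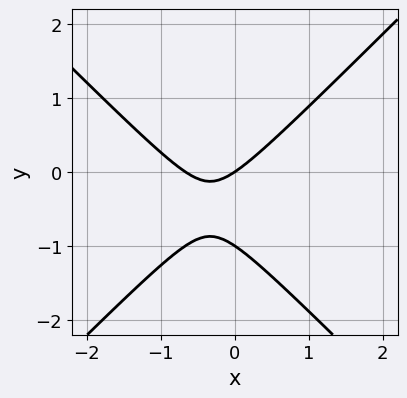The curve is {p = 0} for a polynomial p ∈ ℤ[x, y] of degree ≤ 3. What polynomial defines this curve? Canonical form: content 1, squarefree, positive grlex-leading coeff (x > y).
First, the degree is 2 — a generic line meets the curve in up to 2 points.
Next, checking where it meets the axes: it crosses the x-axis at the gridline x = 0; among the integer gridlines, it crosses the y-axis at y ∈ {-1, 0}.
Finally, these observations pin down the coefficients.

3*x^2 - 3*y^2 + 2*x - 3*y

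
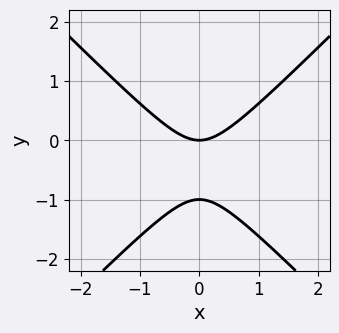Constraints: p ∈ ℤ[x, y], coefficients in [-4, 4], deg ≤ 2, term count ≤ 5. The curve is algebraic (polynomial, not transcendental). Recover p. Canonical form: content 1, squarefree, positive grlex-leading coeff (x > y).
x^2 - y^2 - y

Degree: a generic line meets the curve in up to 2 points, so deg p = 2.
Symmetries: the x ↦ −x reflection is a symmetry, so x appears only in even powers.
Against the integer gridlines: among the integer gridlines, it crosses the y-axis at y ∈ {-1, 0}; it meets the x-axis at x = 0 (among the integer gridlines).
Matching integer coefficients to the picture gives p.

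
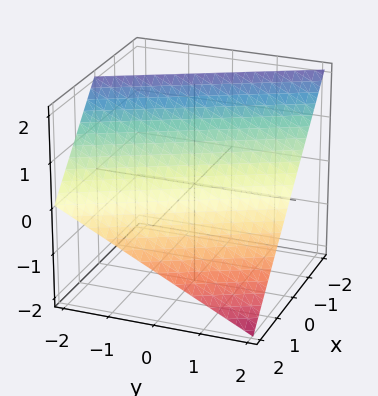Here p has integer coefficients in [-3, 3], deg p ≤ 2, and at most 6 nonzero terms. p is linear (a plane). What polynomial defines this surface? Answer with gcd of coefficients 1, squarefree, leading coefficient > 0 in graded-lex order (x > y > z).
The degree is 1 — the surface is flat (a plane).
Against the integer gridlines: it crosses the y-axis at the gridline y = 2; one x-axis crossing is at x = 1; it crosses the z-axis at the gridline z = 1.
Assembling these constraints gives the stated polynomial.

2*x + y + 2*z - 2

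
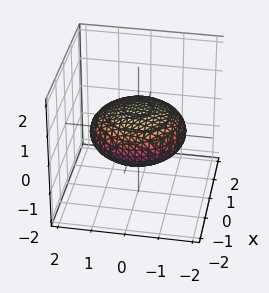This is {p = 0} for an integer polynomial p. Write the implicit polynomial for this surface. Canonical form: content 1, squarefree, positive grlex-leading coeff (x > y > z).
1. The degree is 2 — a closed, bounded, convex surface; a quadric.
2. Symmetries: it's symmetric under z → −z, forcing even powers of z; the z-axis is an axis of rotation, so x and y enter only as x² + y².
3. From the axis intercepts and sections: a circular section at z = 0 has radius between 1 and 2.
4. Assembling these constraints gives the stated polynomial.

x^2 + y^2 + 3*z^2 - 2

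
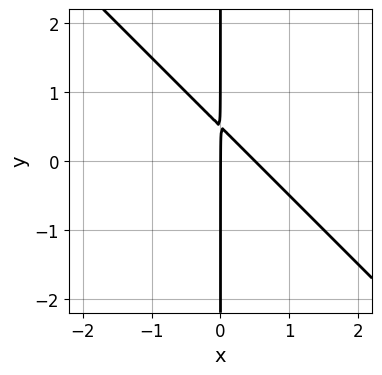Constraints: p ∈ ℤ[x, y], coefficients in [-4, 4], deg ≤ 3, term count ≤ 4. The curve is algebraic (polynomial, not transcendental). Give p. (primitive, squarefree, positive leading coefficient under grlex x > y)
2*x^2 + 2*x*y - x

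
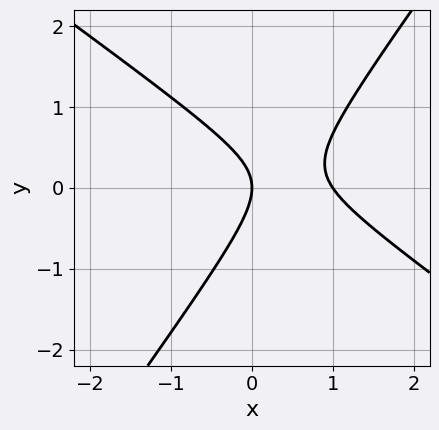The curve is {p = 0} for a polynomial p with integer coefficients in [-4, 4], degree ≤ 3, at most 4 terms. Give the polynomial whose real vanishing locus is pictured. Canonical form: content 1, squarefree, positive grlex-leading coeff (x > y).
The degree is 2 — the shape is more complex than any degree-1 curve.
Against the integer gridlines: among the integer gridlines, it crosses the x-axis at x ∈ {0, 1}; one y-axis crossing is at y = 0.
These observations pin down the coefficients.

3*x^2 + 2*x*y - 3*y^2 - 3*x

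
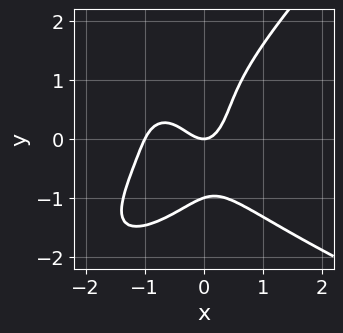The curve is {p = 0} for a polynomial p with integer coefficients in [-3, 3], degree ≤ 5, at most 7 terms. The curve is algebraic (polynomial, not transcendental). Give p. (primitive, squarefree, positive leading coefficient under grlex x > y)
(a) Degree: no degree-3 curve has this shape, so deg p = 4.
(b) Checking where it meets the axes: the y-axis gridline crossings are at y ∈ {-1, 0}; the x-axis gridline crossings are at x ∈ {-1, 0}.
(c) The integer polynomial consistent with all of this is the stated p.

x*y^3 - y^4 + 2*x^3 + 2*x^2 - y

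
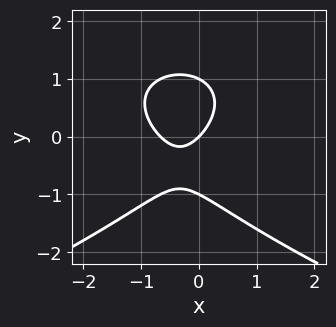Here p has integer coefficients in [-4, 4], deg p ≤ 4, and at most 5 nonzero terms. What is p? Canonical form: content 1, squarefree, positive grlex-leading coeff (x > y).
2*y^3 + 3*x^2 + 2*x - 2*y

(a) The degree is 3 — a generic line meets the curve in up to 3 points.
(b) From the axis intercepts and sections: it crosses the x-axis at the gridline x = 0; among the integer gridlines, it crosses the y-axis at y ∈ {-1, 0, 1}.
(c) Matching integer coefficients to the picture gives p.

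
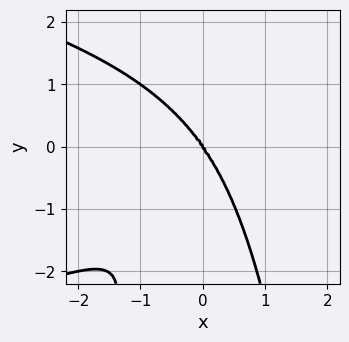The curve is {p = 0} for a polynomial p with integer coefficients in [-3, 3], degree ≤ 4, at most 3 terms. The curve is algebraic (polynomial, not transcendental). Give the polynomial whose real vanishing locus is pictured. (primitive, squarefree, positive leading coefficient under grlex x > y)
First, deg p = 4. A generic line meets the curve in up to 4 points.
Then, from the visible intercepts: one y-axis crossing is at y = 0; one x-axis crossing is at x = 0.
Finally, the integer polynomial consistent with all of this is the stated p.

2*x^2*y^2 + 3*x^3 + y^3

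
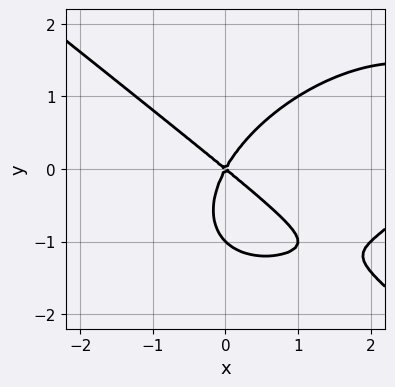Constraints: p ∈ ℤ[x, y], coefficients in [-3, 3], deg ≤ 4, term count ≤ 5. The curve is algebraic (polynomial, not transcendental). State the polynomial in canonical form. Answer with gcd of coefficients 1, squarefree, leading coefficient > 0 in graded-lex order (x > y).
x^3 + 2*y^3 - 3*x^2 - 2*x*y + 2*y^2

(a) deg p = 3.
(b) Reading off the gridlines: the y-axis gridline crossings are at y ∈ {-1, 0}; one x-axis crossing is at x = 0.
(c) These observations pin down the coefficients.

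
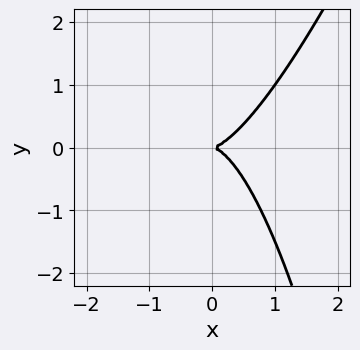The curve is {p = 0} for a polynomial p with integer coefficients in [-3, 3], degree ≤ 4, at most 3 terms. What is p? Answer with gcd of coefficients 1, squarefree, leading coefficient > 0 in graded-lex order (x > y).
3*x^3 - x^2*y - 2*y^2

1. The degree is 3 — the shape is more complex than any degree-2 curve.
2. From the visible intercepts: it meets the y-axis at y = 0 (among the integer gridlines); one x-axis crossing is at x = 0.
3. These observations pin down the coefficients.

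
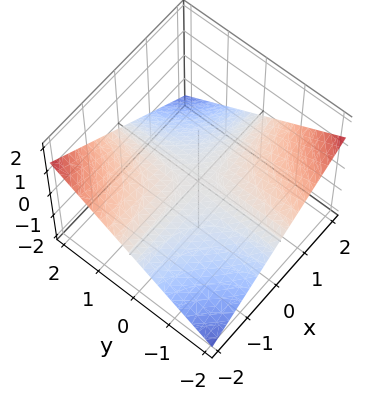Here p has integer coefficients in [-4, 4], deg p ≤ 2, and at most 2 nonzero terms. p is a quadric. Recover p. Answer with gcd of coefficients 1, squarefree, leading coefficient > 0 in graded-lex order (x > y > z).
(a) Degree: a hyperbolic paraboloid; a quadric, so deg p = 2.
(b) Observable constraints: one z-axis crossing is at z = 0; the visible y-axis segment lies entirely on the surface.
(c) Assembling these constraints gives the stated polynomial. Check: (-2, 0, 0) on the x-axis lies on the surface, and p(-2, 0, 0) = 0. ✓

x*y + 3*z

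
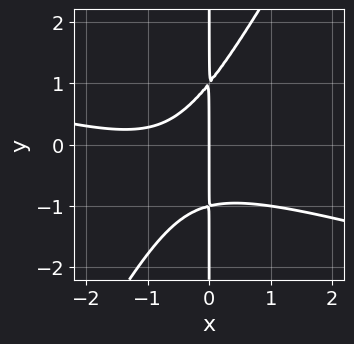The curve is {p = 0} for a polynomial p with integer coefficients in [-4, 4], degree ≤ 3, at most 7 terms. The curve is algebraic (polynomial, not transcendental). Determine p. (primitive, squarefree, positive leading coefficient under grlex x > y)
First, the degree is 3 — no degree-2 curve has this shape.
Then, checking where it meets the axes: the visible y-axis segment lies entirely on the curve; it crosses the x-axis at the gridline x = 0.
Finally, together with the visible shape, these determine p as stated.

x^3 + 3*x^2*y - 2*x*y^2 + 2*x^2 + 2*x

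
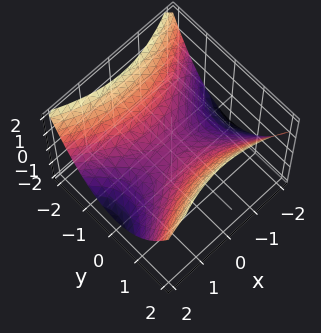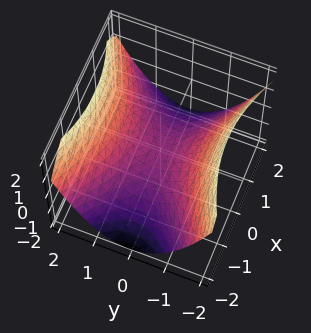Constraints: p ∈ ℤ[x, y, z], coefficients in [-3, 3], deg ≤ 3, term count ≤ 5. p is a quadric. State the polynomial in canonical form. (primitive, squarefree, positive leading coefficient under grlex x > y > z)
(a) deg p = 2. A hyperbolic paraboloid; a quadric.
(b) Symmetries: it's symmetric under x → −x, forcing even powers of x; mirror symmetry y ↦ −y ⇒ only even powers of y.
(c) From the visible intercepts: it crosses the y-axis at the gridline y = 0; one x-axis crossing is at x = 0; it crosses the z-axis at the gridline z = 0.
(d) Solving for integer coefficients yields p as stated.

x^2 - 2*y^2 + 3*z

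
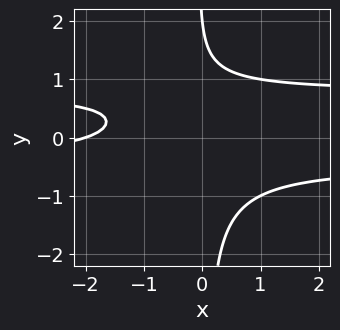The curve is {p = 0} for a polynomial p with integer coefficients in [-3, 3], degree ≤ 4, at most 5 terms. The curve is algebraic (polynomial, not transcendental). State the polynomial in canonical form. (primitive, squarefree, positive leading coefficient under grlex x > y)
3*x*y^2 - x*y - x + y - 2

(a) The degree is 3 — the shape is more complex than any degree-2 curve.
(b) Against the integer gridlines: it meets the y-axis at y = 2 (among the integer gridlines); it crosses the x-axis at the gridline x = -2.
(c) These observations pin down the coefficients.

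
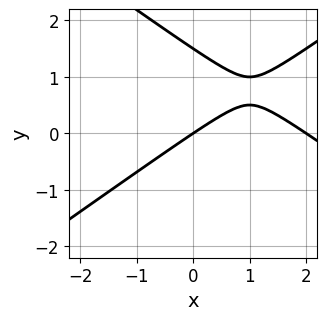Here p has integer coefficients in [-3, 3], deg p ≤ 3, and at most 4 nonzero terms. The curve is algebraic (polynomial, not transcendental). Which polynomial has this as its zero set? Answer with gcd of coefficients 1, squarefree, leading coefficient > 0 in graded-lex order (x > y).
Degree: the shape is more complex than any degree-1 curve, so deg p = 2.
Observable constraints: the x-axis gridline crossings are at x ∈ {0, 2}; it crosses the y-axis at the gridline y = 0.
These observations pin down the coefficients.

x^2 - 2*y^2 - 2*x + 3*y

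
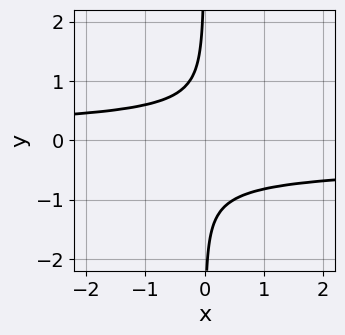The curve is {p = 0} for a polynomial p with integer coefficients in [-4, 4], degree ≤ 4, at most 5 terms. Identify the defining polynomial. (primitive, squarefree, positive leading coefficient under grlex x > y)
3*x*y^3 + x*y^2 + 1

The degree is 4 — no degree-3 curve has this shape.
From the axis intercepts and sections: no x-intercept at any integer in the box; no y-intercept at any integer in the box.
Fitting integer coefficients to these (and the overall shape) gives p.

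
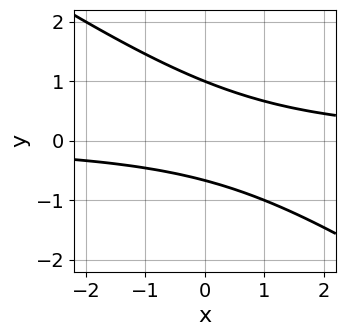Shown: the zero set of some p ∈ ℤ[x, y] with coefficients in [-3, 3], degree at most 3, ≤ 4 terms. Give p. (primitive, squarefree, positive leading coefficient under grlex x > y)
deg p = 2.
Against the integer gridlines: one y-axis crossing is at y = 1; it misses every integer gridline on the x-axis.
Solving for integer coefficients yields p as stated.

2*x*y + 3*y^2 - y - 2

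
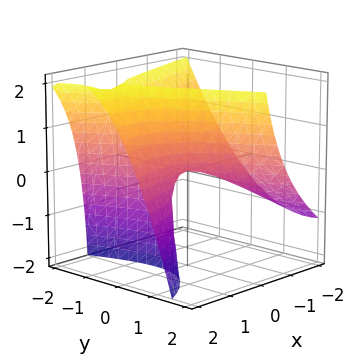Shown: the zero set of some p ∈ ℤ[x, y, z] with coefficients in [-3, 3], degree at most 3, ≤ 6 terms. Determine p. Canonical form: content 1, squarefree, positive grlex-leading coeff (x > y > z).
First, degree: no degree-1 surface has this shape, so deg p = 2.
Then, from the axis intercepts and sections: it crosses the y-axis at the gridline y = 0; one z-axis crossing is at z = 0; one x-axis crossing is at x = 0.
Finally, putting this together gives p.

x^2 - 3*x*y - 3*x*z - 2*y^2 + 2*z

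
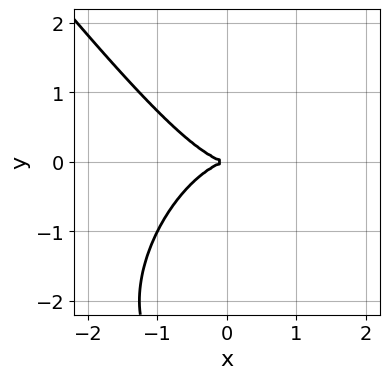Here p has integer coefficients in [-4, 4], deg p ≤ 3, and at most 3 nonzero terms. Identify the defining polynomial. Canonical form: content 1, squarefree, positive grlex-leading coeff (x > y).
(a) Degree: the shape is more complex than any degree-2 curve, so deg p = 3.
(b) Reading off the gridlines: it meets the y-axis at y = 0 (among the integer gridlines); it meets the x-axis at x = 0 (among the integer gridlines).
(c) Solving for integer coefficients yields p as stated.

2*x^3 + y^3 + 3*y^2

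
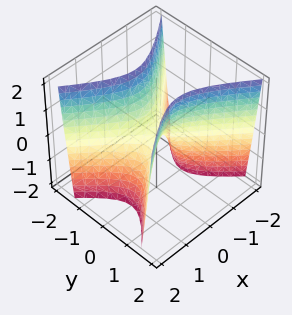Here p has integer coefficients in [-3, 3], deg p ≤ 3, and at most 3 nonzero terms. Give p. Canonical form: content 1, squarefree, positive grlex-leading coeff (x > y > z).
2*x^2 - 3*y^2 + z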